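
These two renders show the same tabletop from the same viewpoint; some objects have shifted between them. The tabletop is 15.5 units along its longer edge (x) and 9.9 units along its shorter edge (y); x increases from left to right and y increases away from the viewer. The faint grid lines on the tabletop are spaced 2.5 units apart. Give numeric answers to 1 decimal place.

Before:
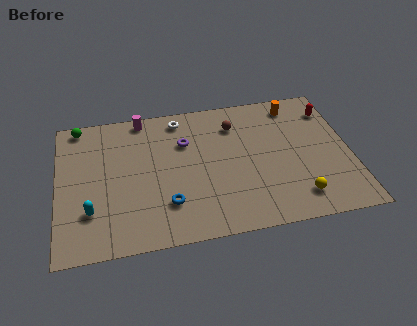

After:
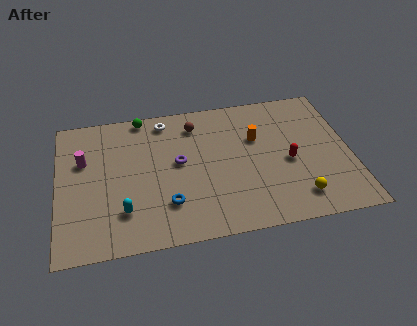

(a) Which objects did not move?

the blue torus and the yellow sphere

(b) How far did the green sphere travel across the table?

3.4

The green sphere moved from about (1.2, 9.0) to (4.6, 9.1), a distance of √(3.4² + 0.1²) ≈ 3.4.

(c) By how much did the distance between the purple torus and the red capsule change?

-2.1

The distance was about 8.0 in the first image and 5.9 in the second, so they moved 2.1 units closer together.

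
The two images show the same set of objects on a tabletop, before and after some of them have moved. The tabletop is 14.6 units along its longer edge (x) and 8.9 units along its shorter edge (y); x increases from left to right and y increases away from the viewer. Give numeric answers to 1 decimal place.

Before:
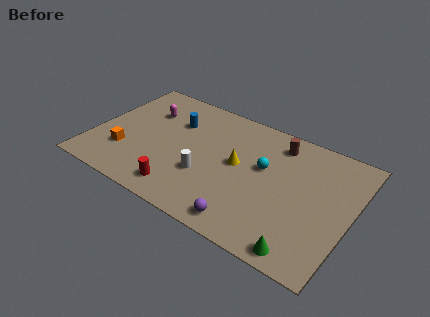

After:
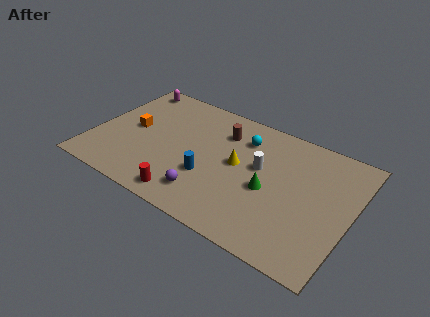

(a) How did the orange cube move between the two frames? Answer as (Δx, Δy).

(0.1, 2.0)

From the two frames, the orange cube sits at roughly (2.0, 2.6) before and (2.1, 4.6) after.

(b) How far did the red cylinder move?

0.5

The red cylinder was near (5.5, 1.4) before and (5.9, 1.1) after, so it travelled √(0.4² + 0.3²) ≈ 0.5 units.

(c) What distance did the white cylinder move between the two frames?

3.5

The white cylinder was near (6.6, 3.1) before and (9.4, 5.2) after, so it travelled √(2.8² + 2.1²) ≈ 3.5 units.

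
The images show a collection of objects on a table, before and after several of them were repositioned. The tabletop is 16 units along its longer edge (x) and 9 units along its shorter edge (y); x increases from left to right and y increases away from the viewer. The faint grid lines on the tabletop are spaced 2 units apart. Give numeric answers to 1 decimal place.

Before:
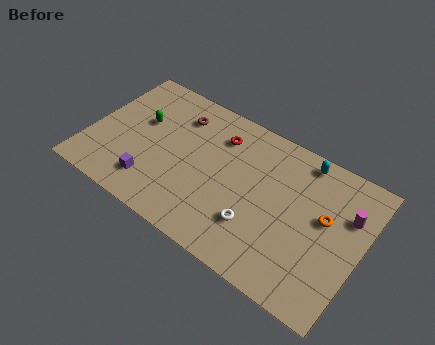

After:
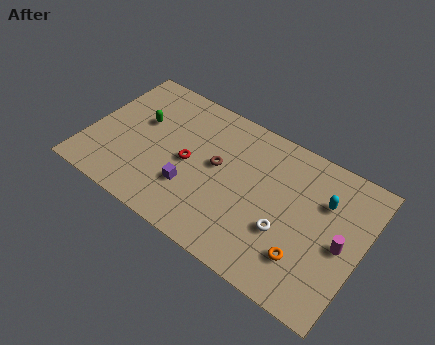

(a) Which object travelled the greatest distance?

the brown torus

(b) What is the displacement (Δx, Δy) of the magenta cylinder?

(-0.1, -1.9)

From the two frames, the magenta cylinder sits at roughly (15.0, 6.1) before and (14.9, 4.2) after.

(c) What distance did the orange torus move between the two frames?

3.0

From (13.8, 5.2) to (13.1, 2.3), the orange torus covered √(0.7² + 2.9²) ≈ 3.0 units.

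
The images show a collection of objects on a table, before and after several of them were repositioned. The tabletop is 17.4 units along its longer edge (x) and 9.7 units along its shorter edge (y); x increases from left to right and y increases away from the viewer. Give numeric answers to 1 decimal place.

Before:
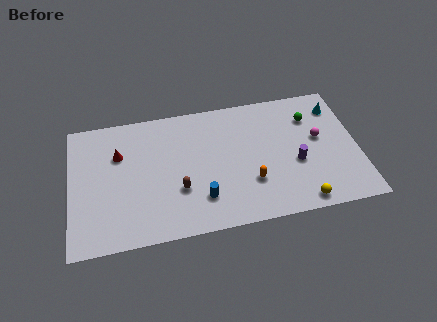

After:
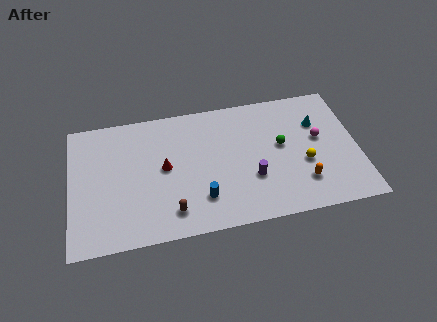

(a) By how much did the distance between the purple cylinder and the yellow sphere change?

+0.3

The distance was about 2.9 in the first image and 3.2 in the second, so they moved 0.3 units further apart.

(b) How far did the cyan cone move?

1.6

The cyan cone was near (16.3, 7.7) before and (15.1, 6.7) after, so it travelled √(1.2² + 1.0²) ≈ 1.6 units.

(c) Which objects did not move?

the blue cylinder and the magenta sphere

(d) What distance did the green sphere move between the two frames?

2.6

The green sphere was near (14.7, 7.2) before and (12.8, 5.4) after, so it travelled √(1.9² + 1.8²) ≈ 2.6 units.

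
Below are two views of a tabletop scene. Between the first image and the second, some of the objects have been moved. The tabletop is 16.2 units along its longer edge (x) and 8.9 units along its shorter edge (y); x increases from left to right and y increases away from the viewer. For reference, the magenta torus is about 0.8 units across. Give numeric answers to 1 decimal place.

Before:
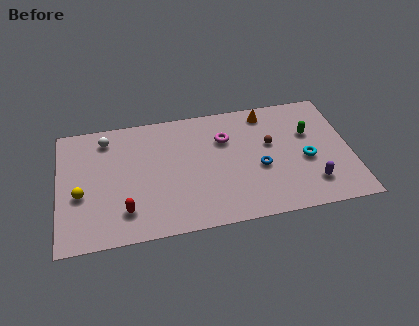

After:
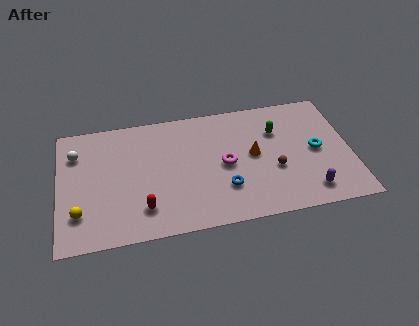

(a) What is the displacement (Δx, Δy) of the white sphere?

(-1.7, -0.8)

From the two frames, the white sphere sits at roughly (2.7, 7.4) before and (1.0, 6.6) after.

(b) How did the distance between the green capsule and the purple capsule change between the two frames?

+1.2

The distance was about 3.7 in the first image and 4.9 in the second, so they moved 1.2 units further apart.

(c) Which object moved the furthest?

the orange cone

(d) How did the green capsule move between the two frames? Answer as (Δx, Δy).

(-1.8, 0.5)

The green capsule started near (14.0, 5.7) and ended near (12.2, 6.2).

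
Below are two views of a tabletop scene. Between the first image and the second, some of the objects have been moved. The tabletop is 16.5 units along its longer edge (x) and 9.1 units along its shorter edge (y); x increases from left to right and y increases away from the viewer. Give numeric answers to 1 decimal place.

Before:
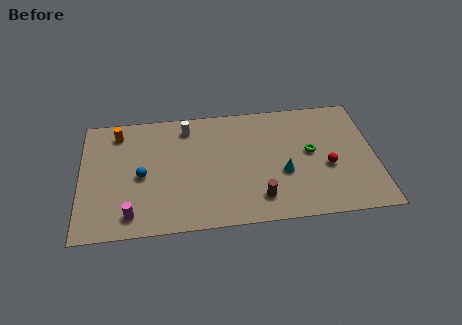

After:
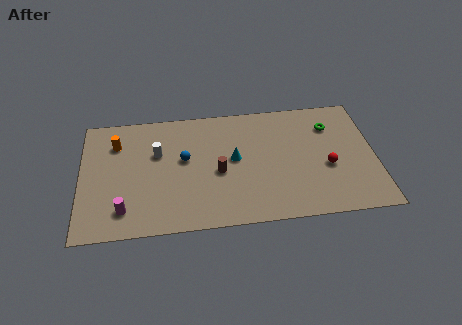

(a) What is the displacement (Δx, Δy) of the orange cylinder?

(-0.1, -0.8)

The orange cylinder was at about (2.1, 7.6) and moved to about (2.0, 6.8).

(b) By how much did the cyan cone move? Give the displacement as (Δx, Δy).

(-2.7, 1.4)

From the two frames, the cyan cone sits at roughly (11.3, 3.5) before and (8.6, 4.9) after.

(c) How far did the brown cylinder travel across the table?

3.1

The brown cylinder was near (9.9, 1.8) before and (7.7, 4.0) after, so it travelled √(2.2² + 2.2²) ≈ 3.1 units.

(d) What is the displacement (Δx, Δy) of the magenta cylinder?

(-0.4, 0.4)

The magenta cylinder was at about (2.8, 1.4) and moved to about (2.4, 1.8).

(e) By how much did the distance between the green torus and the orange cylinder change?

+1.0

They were about 11.1 units apart before and 12.1 after — 1.0 units further apart.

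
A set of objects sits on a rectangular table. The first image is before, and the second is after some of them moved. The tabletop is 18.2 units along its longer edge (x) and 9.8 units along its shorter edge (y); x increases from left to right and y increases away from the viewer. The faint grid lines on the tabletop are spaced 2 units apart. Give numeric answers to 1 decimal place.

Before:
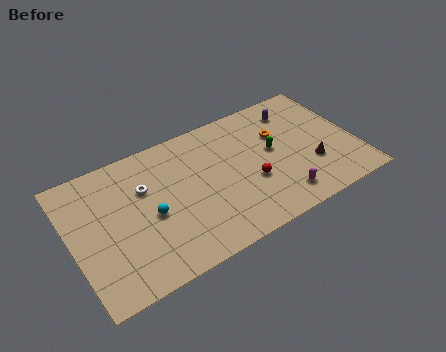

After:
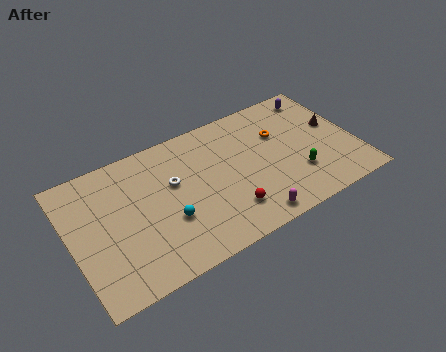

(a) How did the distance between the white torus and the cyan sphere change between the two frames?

+0.5

Before: roughly 2.1 units apart; after: 2.6. That's 0.5 units further apart.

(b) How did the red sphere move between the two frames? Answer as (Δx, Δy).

(-1.7, -1.4)

The red sphere was at about (11.3, 3.7) and moved to about (9.6, 2.3).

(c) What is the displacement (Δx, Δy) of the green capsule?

(1.2, -2.5)

The green capsule started near (13.0, 5.4) and ended near (14.2, 2.9).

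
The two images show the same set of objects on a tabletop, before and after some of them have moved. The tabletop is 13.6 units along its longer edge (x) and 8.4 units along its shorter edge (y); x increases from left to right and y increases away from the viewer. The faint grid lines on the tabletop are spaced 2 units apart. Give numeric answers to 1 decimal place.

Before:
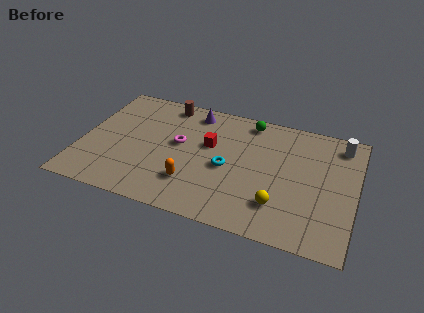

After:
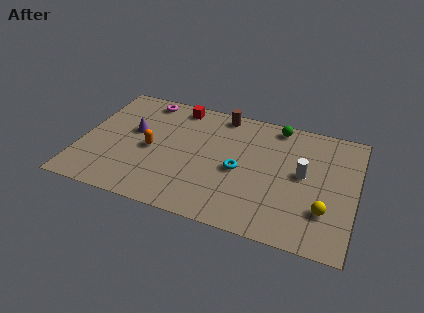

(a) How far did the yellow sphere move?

2.2

From (10.0, 2.1) to (12.2, 2.4), the yellow sphere covered √(2.2² + 0.3²) ≈ 2.2 units.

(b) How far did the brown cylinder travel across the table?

2.8

The brown cylinder moved from about (3.9, 7.4) to (6.7, 7.5), a distance of √(2.8² + 0.1²) ≈ 2.8.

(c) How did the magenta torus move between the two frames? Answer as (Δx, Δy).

(-2.0, 2.7)

The magenta torus started near (4.8, 4.7) and ended near (2.8, 7.4).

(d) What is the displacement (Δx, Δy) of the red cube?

(-1.8, 2.3)

The red cube was at about (6.3, 5.1) and moved to about (4.5, 7.4).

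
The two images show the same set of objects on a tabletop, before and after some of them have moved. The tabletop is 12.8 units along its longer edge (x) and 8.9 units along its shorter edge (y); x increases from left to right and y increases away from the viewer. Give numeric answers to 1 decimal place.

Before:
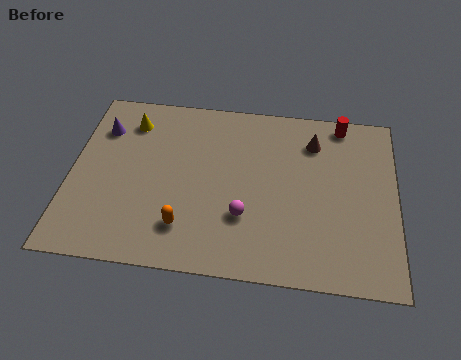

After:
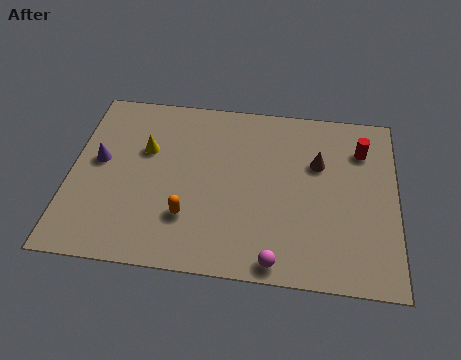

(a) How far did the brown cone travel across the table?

1.1

The brown cone was near (9.5, 6.9) before and (9.7, 5.8) after, so it travelled √(0.2² + 1.1²) ≈ 1.1 units.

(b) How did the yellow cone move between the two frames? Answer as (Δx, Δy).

(0.7, -1.4)

The yellow cone started near (2.2, 7.1) and ended near (2.9, 5.7).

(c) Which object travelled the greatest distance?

the magenta sphere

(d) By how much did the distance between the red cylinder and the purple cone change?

+0.9

They were about 9.6 units apart before and 10.5 after — 0.9 units further apart.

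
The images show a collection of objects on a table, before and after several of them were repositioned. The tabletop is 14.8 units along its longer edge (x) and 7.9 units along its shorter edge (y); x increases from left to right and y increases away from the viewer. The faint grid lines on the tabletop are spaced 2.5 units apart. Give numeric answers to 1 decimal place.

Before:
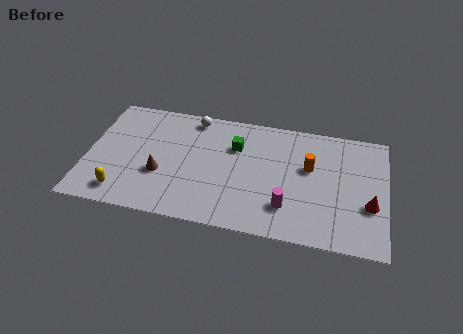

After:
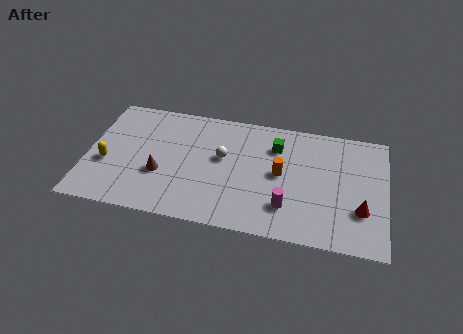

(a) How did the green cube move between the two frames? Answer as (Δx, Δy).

(2.0, 0.4)

The green cube started near (7.3, 5.5) and ended near (9.3, 5.9).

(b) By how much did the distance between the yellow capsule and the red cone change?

+0.4

They were about 12.2 units apart before and 12.6 after — 0.4 units further apart.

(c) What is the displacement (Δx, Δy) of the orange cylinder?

(-1.4, -0.7)

The orange cylinder was at about (11.0, 4.8) and moved to about (9.6, 4.1).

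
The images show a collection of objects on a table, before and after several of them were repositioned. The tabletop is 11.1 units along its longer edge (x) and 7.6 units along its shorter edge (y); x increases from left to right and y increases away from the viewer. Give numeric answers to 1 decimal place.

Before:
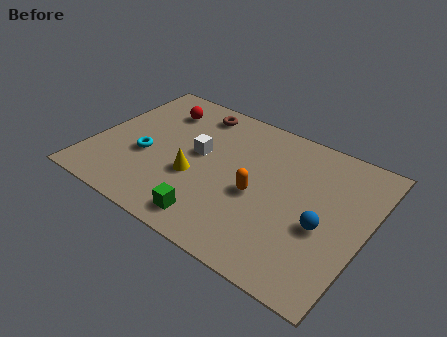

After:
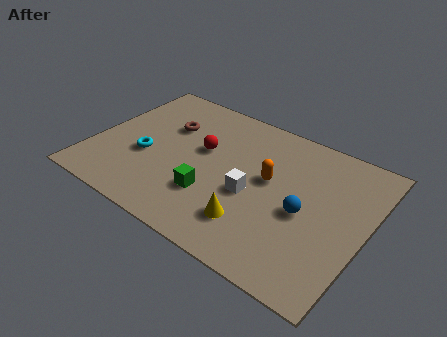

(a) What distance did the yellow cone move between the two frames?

2.8

From (4.3, 2.9) to (6.9, 1.8), the yellow cone covered √(2.6² + 1.1²) ≈ 2.8 units.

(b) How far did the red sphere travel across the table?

2.5

The red sphere moved from about (2.2, 5.9) to (4.3, 4.5), a distance of √(2.1² + 1.4²) ≈ 2.5.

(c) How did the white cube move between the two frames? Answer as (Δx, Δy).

(2.4, -1.0)

The white cube started near (4.2, 4.2) and ended near (6.6, 3.2).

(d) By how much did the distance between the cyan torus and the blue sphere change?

-0.8

They were about 7.3 units apart before and 6.5 after — 0.8 units closer together.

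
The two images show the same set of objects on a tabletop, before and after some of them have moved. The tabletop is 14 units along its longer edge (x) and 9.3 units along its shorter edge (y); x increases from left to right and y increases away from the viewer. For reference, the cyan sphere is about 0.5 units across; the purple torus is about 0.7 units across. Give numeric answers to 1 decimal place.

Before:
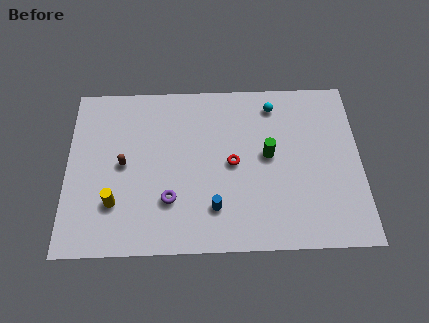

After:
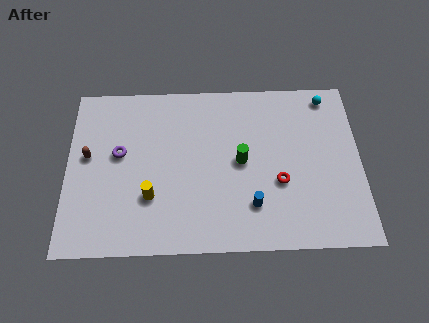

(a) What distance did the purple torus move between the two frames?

3.5

From (4.9, 2.7) to (2.5, 5.3), the purple torus covered √(2.4² + 2.6²) ≈ 3.5 units.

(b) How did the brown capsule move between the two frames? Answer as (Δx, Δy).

(-1.7, 0.5)

The brown capsule started near (2.7, 4.7) and ended near (1.0, 5.2).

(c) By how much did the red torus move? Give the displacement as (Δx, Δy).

(2.2, -1.1)

From the two frames, the red torus sits at roughly (7.9, 4.6) before and (10.1, 3.5) after.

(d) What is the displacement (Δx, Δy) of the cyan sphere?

(2.6, 0.4)

From the two frames, the cyan sphere sits at roughly (9.9, 7.8) before and (12.5, 8.2) after.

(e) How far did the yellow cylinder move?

1.7

The yellow cylinder moved from about (2.3, 2.6) to (4.0, 2.9), a distance of √(1.7² + 0.3²) ≈ 1.7.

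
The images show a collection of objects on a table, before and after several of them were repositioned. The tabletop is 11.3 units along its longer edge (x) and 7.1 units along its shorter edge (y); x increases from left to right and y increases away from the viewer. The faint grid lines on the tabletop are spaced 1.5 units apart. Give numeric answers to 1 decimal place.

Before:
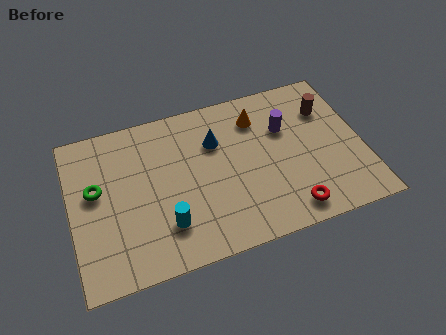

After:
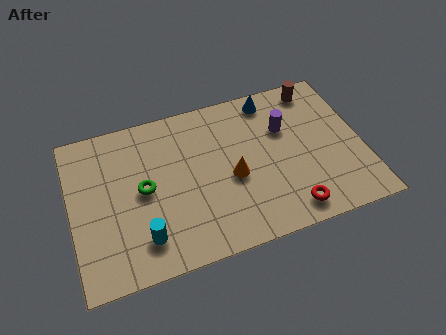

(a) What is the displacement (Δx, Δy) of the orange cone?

(-1.2, -2.4)

The orange cone started near (7.4, 5.5) and ended near (6.2, 3.1).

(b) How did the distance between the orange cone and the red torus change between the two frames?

-1.7

They were about 4.6 units apart before and 2.9 after — 1.7 units closer together.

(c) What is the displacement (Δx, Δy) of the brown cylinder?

(-0.3, 1.1)

From the two frames, the brown cylinder sits at roughly (10.1, 5.1) before and (9.8, 6.2) after.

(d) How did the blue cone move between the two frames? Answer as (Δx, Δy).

(2.3, 1.3)

The blue cone was at about (5.7, 4.9) and moved to about (8.0, 6.2).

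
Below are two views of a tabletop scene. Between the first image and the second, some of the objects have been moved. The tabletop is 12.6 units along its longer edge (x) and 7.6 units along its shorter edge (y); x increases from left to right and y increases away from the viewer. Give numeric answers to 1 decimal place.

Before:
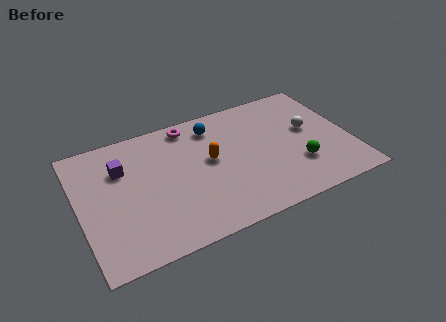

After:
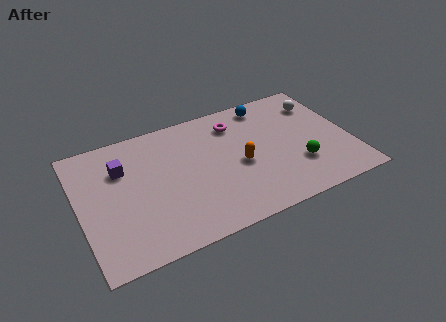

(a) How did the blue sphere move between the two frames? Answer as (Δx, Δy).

(2.6, 0.4)

The blue sphere started near (6.5, 6.2) and ended near (9.1, 6.6).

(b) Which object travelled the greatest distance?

the blue sphere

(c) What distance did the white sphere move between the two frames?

1.7

The white sphere moved from about (10.8, 4.3) to (11.5, 5.8), a distance of √(0.7² + 1.5²) ≈ 1.7.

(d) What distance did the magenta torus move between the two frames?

2.2

From (5.4, 6.7) to (7.5, 6.0), the magenta torus covered √(2.1² + 0.7²) ≈ 2.2 units.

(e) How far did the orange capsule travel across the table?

1.5

The orange capsule was near (6.1, 4.2) before and (7.4, 3.4) after, so it travelled √(1.3² + 0.8²) ≈ 1.5 units.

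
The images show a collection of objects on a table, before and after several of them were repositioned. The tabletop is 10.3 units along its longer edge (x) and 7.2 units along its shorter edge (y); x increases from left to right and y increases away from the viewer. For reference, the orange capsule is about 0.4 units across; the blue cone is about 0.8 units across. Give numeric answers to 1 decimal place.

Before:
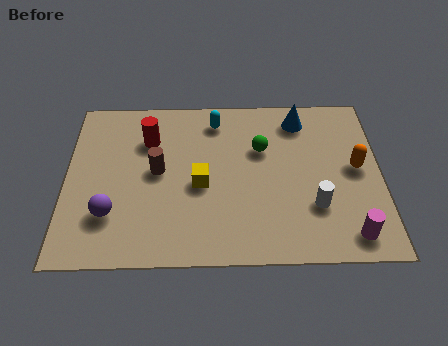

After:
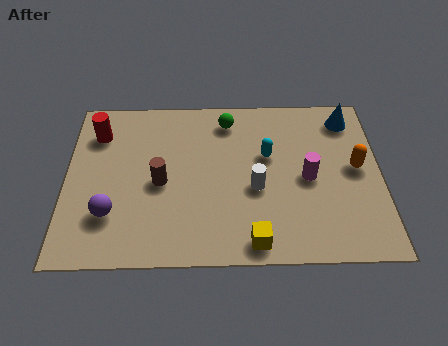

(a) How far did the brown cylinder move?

0.5

From (3.0, 3.8) to (3.1, 3.3), the brown cylinder covered √(0.1² + 0.5²) ≈ 0.5 units.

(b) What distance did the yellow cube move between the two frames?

2.9

From (4.4, 3.2) to (6.1, 0.8), the yellow cube covered √(1.7² + 2.4²) ≈ 2.9 units.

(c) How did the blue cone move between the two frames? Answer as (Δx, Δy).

(1.6, 0.0)

From the two frames, the blue cone sits at roughly (7.7, 6.0) before and (9.3, 6.0) after.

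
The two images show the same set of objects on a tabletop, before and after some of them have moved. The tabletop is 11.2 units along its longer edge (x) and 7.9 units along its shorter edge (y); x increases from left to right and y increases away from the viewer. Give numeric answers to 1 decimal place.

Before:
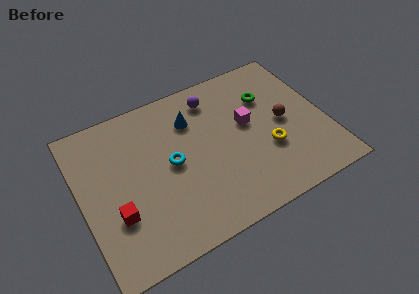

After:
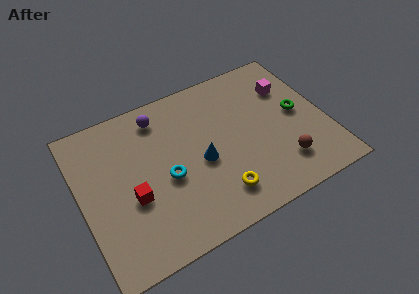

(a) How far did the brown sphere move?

2.1

From (9.3, 3.9) to (8.9, 1.8), the brown sphere covered √(0.4² + 2.1²) ≈ 2.1 units.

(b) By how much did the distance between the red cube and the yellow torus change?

-3.0

Before: roughly 7.0 units apart; after: 4.0. That's 3.0 units closer together.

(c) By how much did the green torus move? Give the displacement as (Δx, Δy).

(1.2, -1.4)

From the two frames, the green torus sits at roughly (8.8, 5.5) before and (10.0, 4.1) after.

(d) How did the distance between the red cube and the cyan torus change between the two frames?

-1.4

Before: roughly 3.0 units apart; after: 1.6. That's 1.4 units closer together.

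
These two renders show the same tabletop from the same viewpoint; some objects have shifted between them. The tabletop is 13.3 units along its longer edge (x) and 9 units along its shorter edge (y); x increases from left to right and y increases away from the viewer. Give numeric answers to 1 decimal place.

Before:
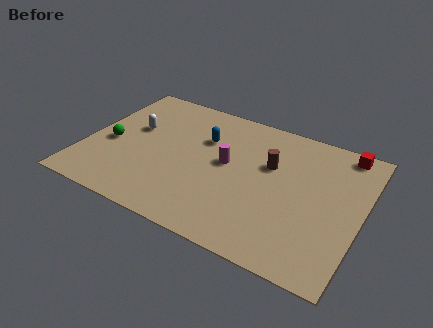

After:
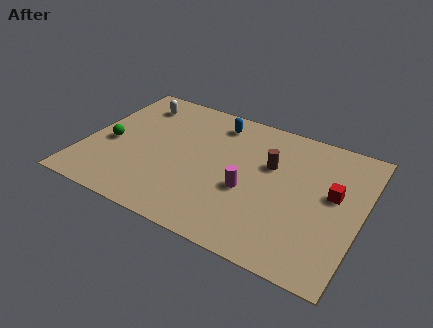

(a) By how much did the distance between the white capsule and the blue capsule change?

+0.5

They were about 3.5 units apart before and 4.0 after — 0.5 units further apart.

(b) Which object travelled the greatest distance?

the red cube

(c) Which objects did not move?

the brown cylinder and the green sphere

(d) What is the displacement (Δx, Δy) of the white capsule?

(-0.2, 1.9)

From the two frames, the white capsule sits at roughly (2.1, 5.4) before and (1.9, 7.3) after.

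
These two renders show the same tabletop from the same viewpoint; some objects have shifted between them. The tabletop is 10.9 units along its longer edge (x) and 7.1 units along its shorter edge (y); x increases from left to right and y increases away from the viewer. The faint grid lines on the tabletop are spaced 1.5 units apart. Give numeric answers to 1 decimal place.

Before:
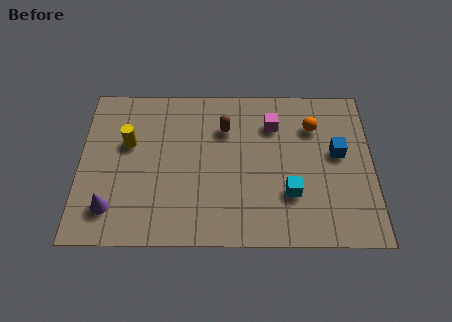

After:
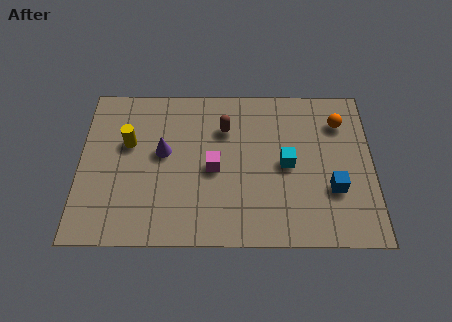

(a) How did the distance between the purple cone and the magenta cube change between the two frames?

-5.1

Before: roughly 7.1 units apart; after: 2.0. That's 5.1 units closer together.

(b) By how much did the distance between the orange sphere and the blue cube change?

+1.5

Before: roughly 1.5 units apart; after: 3.0. That's 1.5 units further apart.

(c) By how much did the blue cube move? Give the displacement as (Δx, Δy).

(-0.2, -1.6)

From the two frames, the blue cube sits at roughly (9.6, 4.0) before and (9.4, 2.4) after.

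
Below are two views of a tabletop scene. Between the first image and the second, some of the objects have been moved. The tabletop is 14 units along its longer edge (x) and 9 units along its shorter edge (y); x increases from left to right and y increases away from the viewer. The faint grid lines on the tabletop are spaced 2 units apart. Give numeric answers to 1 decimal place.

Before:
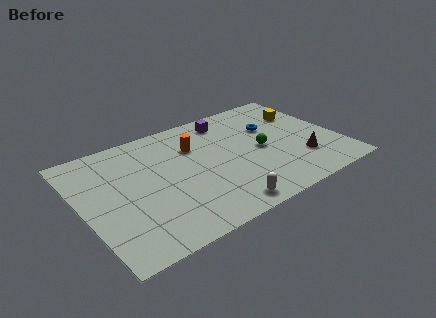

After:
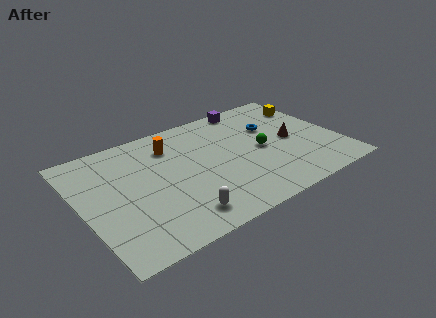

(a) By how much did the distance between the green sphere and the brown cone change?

-0.9

Before: roughly 2.6 units apart; after: 1.7. That's 0.9 units closer together.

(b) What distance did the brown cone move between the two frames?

1.8

The brown cone was near (11.7, 2.5) before and (11.5, 4.3) after, so it travelled √(0.2² + 1.8²) ≈ 1.8 units.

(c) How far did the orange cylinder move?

1.3

The orange cylinder was near (6.4, 6.3) before and (5.2, 6.9) after, so it travelled √(1.2² + 0.6²) ≈ 1.3 units.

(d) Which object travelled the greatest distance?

the white capsule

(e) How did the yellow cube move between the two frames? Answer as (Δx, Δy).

(0.5, 0.5)

The yellow cube was at about (12.6, 6.3) and moved to about (13.1, 6.8).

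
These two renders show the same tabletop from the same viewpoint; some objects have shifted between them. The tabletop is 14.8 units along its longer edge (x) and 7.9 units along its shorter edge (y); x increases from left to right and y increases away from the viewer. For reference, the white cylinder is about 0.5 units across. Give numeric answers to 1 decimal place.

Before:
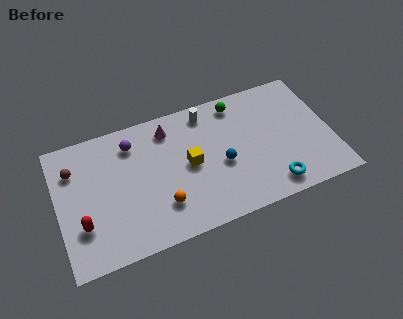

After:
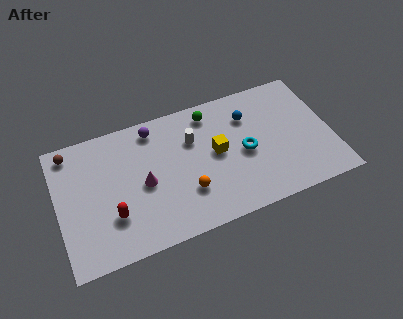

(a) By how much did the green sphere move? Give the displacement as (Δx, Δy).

(-1.5, -0.1)

The green sphere was at about (10.0, 6.8) and moved to about (8.5, 6.7).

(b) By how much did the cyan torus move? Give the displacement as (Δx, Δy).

(-1.2, 2.5)

The cyan torus started near (11.3, 1.2) and ended near (10.1, 3.7).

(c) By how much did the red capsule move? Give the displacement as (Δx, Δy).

(1.6, 0.0)

From the two frames, the red capsule sits at roughly (1.2, 2.4) before and (2.8, 2.4) after.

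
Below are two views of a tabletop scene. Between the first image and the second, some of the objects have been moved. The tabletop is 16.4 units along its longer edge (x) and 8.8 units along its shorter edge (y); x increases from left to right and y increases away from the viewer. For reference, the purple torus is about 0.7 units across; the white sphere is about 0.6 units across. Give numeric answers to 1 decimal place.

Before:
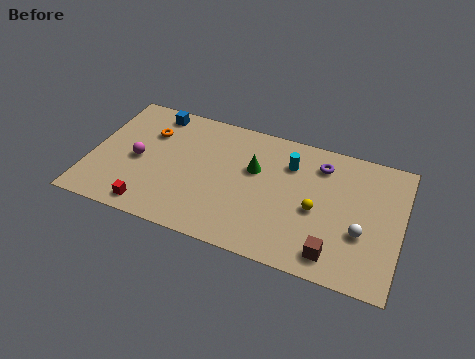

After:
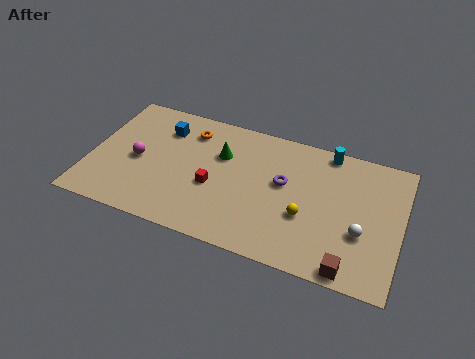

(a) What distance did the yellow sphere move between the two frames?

0.8

The yellow sphere moved from about (12.0, 3.9) to (11.5, 3.3), a distance of √(0.5² + 0.6²) ≈ 0.8.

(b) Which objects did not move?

the white sphere and the magenta sphere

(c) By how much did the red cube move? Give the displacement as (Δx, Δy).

(3.1, 2.5)

The red cube started near (3.5, 1.1) and ended near (6.6, 3.6).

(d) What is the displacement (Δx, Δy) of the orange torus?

(2.1, 0.8)

The orange torus was at about (2.9, 6.2) and moved to about (5.0, 7.0).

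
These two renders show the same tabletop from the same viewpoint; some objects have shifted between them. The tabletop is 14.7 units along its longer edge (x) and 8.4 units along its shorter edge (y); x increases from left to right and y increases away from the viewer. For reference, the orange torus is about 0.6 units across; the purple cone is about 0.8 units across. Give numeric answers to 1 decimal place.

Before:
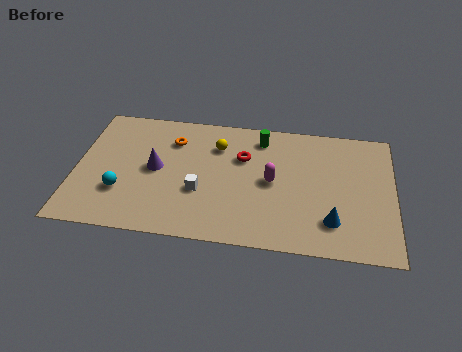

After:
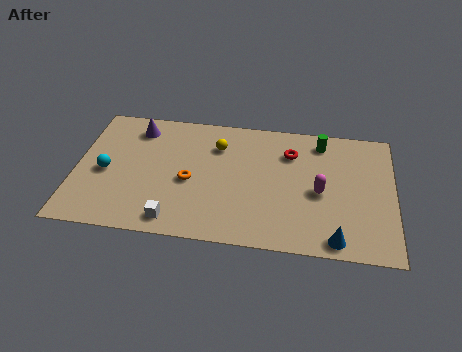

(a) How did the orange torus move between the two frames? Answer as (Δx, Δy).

(0.9, -2.6)

The orange torus was at about (4.4, 6.3) and moved to about (5.3, 3.7).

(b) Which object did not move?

the yellow sphere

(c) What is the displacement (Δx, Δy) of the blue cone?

(0.2, -1.1)

The blue cone started near (11.9, 2.0) and ended near (12.1, 0.9).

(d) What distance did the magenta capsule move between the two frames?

2.2

From (9.1, 4.2) to (11.3, 3.8), the magenta capsule covered √(2.2² + 0.4²) ≈ 2.2 units.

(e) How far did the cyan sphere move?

1.4

The cyan sphere moved from about (2.2, 2.6) to (1.4, 3.8), a distance of √(0.8² + 1.2²) ≈ 1.4.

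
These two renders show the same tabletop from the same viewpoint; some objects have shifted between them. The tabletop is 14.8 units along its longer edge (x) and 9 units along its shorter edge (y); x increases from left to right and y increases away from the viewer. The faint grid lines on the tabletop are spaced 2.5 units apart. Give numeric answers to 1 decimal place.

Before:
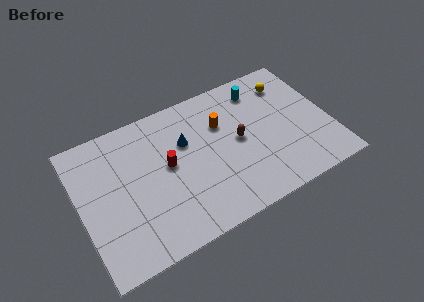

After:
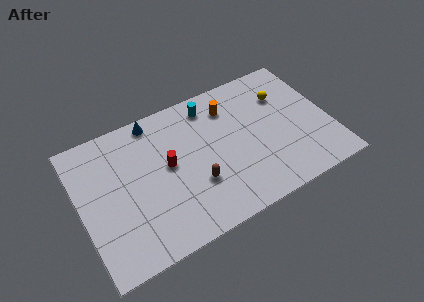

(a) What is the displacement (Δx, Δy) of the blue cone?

(-1.6, 2.2)

The blue cone started near (6.4, 5.9) and ended near (4.8, 8.1).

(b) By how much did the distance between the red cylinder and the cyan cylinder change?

-2.4

Before: roughly 6.4 units apart; after: 4.0. That's 2.4 units closer together.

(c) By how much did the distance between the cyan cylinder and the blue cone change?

-1.6

They were about 4.9 units apart before and 3.3 after — 1.6 units closer together.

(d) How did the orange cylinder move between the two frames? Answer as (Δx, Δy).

(0.6, 0.9)

The orange cylinder was at about (8.6, 6.1) and moved to about (9.2, 7.0).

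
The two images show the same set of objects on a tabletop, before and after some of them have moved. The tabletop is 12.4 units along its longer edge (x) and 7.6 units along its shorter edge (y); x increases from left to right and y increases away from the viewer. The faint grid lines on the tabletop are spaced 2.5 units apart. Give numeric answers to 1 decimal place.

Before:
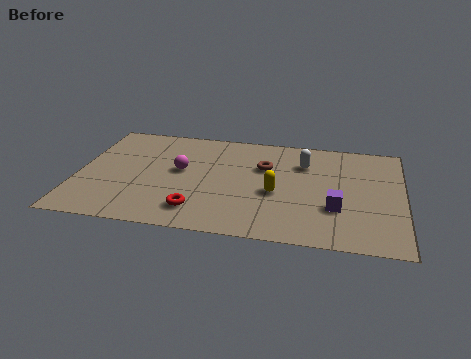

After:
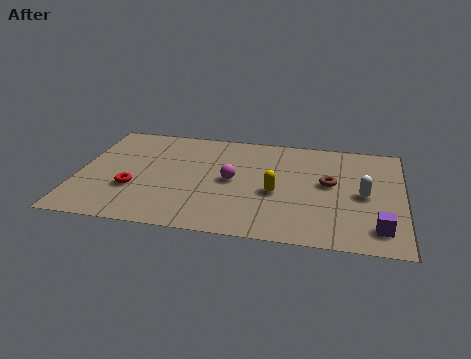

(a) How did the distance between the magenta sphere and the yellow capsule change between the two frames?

-2.0

They were about 3.8 units apart before and 1.8 after — 2.0 units closer together.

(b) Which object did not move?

the yellow capsule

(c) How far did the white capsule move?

3.0

The white capsule was near (8.6, 5.5) before and (10.9, 3.6) after, so it travelled √(2.3² + 1.9²) ≈ 3.0 units.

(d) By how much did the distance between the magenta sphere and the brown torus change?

+0.4

Before: roughly 3.3 units apart; after: 3.7. That's 0.4 units further apart.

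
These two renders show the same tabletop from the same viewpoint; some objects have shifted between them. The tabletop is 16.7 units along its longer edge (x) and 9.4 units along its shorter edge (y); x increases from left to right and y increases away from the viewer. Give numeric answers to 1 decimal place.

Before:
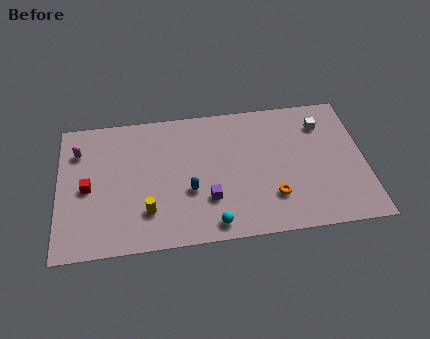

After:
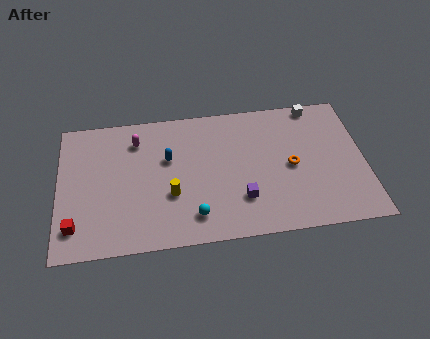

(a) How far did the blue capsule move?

2.6

The blue capsule moved from about (7.1, 3.5) to (6.0, 5.9), a distance of √(1.1² + 2.4²) ≈ 2.6.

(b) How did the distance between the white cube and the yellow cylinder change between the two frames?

-1.2

Before: roughly 10.8 units apart; after: 9.6. That's 1.2 units closer together.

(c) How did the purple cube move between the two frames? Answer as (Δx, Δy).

(1.8, -0.2)

From the two frames, the purple cube sits at roughly (8.1, 2.8) before and (9.9, 2.6) after.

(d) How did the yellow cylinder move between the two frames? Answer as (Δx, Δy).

(1.3, 1.0)

From the two frames, the yellow cylinder sits at roughly (4.8, 2.4) before and (6.1, 3.4) after.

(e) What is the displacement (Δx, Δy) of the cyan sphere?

(-1.0, 0.7)

The cyan sphere was at about (8.3, 1.1) and moved to about (7.3, 1.8).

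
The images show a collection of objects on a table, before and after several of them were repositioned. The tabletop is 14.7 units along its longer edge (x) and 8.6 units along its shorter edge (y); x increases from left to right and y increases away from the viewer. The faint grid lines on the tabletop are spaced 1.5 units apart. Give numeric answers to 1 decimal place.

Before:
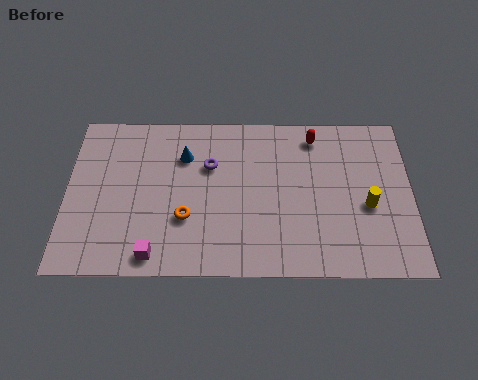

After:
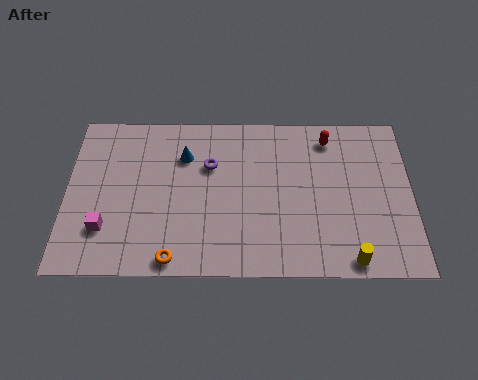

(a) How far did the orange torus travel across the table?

2.2

The orange torus was near (5.1, 2.9) before and (4.6, 0.8) after, so it travelled √(0.5² + 2.1²) ≈ 2.2 units.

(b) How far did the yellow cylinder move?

2.9

The yellow cylinder was near (12.8, 3.6) before and (12.0, 0.8) after, so it travelled √(0.8² + 2.8²) ≈ 2.9 units.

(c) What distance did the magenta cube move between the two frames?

2.5

From (3.8, 1.0) to (1.7, 2.3), the magenta cube covered √(2.1² + 1.3²) ≈ 2.5 units.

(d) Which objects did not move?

the purple torus and the blue cone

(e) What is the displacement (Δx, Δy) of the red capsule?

(0.6, -0.1)

The red capsule started near (10.6, 7.3) and ended near (11.2, 7.2).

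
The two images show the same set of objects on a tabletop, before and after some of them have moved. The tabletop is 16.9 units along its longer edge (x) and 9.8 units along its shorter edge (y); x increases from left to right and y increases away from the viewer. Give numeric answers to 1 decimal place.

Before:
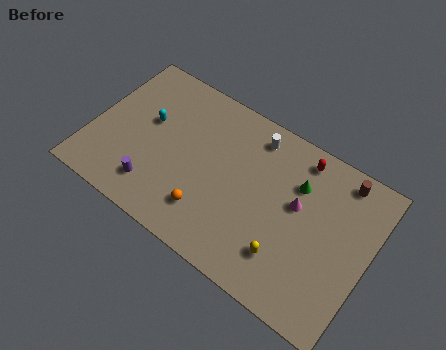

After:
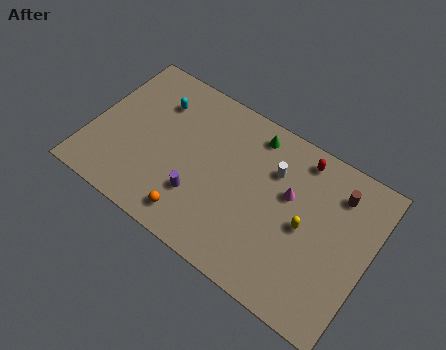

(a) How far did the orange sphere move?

1.1

The orange sphere moved from about (7.6, 2.3) to (6.8, 1.5), a distance of √(0.8² + 0.8²) ≈ 1.1.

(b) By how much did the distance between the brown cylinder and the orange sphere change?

+0.5

Before: roughly 9.5 units apart; after: 10.0. That's 0.5 units further apart.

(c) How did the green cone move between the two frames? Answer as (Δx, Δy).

(-3.0, 1.5)

From the two frames, the green cone sits at roughly (12.3, 6.9) before and (9.3, 8.4) after.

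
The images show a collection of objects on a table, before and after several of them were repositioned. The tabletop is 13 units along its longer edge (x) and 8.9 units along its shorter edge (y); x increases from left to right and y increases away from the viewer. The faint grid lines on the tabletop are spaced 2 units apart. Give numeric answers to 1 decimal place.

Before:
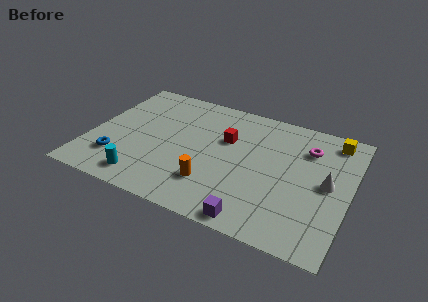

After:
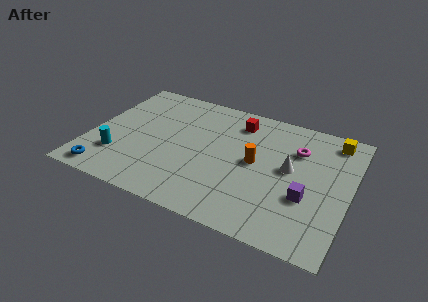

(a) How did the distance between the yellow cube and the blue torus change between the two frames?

+0.9

Before: roughly 11.7 units apart; after: 12.6. That's 0.9 units further apart.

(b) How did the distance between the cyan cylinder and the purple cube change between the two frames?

+3.8

They were about 5.6 units apart before and 9.4 after — 3.8 units further apart.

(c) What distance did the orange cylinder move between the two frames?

3.0

From (6.4, 2.3) to (8.3, 4.6), the orange cylinder covered √(1.9² + 2.3²) ≈ 3.0 units.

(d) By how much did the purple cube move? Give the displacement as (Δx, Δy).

(2.3, 2.4)

The purple cube started near (8.7, 0.8) and ended near (11.0, 3.2).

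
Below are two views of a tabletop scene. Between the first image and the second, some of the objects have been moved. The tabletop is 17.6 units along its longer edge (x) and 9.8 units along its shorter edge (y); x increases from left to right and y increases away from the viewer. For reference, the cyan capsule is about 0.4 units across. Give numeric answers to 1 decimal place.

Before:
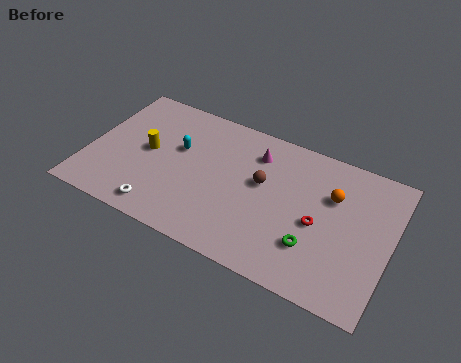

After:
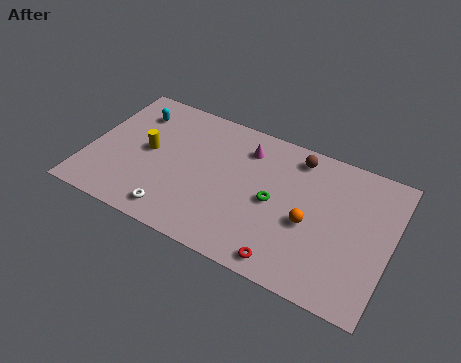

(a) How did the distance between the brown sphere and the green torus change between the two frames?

-0.6

The distance was about 4.4 in the first image and 3.8 in the second, so they moved 0.6 units closer together.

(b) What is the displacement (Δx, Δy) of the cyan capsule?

(-2.9, 1.6)

The cyan capsule started near (5.1, 6.0) and ended near (2.2, 7.6).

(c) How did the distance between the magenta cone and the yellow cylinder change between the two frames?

-0.5

The distance was about 6.6 in the first image and 6.1 in the second, so they moved 0.5 units closer together.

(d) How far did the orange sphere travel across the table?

2.6

The orange sphere was near (14.1, 6.6) before and (13.0, 4.2) after, so it travelled √(1.1² + 2.4²) ≈ 2.6 units.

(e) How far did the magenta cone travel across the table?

0.6

From (9.5, 7.6) to (8.9, 7.7), the magenta cone covered √(0.6² + 0.1²) ≈ 0.6 units.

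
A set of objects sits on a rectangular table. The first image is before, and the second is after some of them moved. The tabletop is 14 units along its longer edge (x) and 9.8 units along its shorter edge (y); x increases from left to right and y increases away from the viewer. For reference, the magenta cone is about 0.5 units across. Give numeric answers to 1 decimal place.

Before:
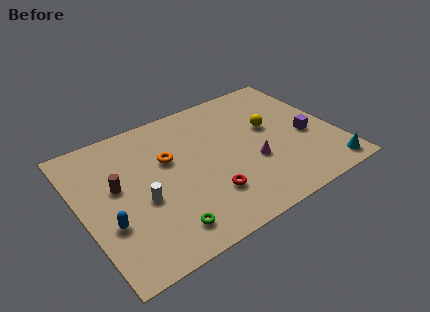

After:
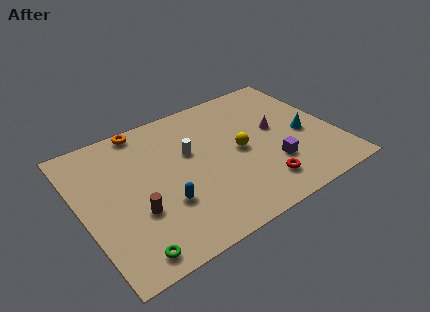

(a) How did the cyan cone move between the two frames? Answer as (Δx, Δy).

(-0.7, 3.2)

The cyan cone started near (13.0, 1.1) and ended near (12.3, 4.3).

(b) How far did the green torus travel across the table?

2.1

The green torus was near (3.9, 1.6) before and (1.9, 1.1) after, so it travelled √(2.0² + 0.5²) ≈ 2.1 units.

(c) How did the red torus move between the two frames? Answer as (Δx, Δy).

(2.8, -0.7)

The red torus was at about (6.5, 2.6) and moved to about (9.3, 1.9).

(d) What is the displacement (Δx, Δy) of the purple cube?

(-2.2, -1.2)

The purple cube was at about (12.4, 4.1) and moved to about (10.2, 2.9).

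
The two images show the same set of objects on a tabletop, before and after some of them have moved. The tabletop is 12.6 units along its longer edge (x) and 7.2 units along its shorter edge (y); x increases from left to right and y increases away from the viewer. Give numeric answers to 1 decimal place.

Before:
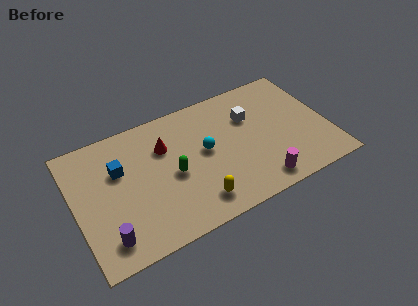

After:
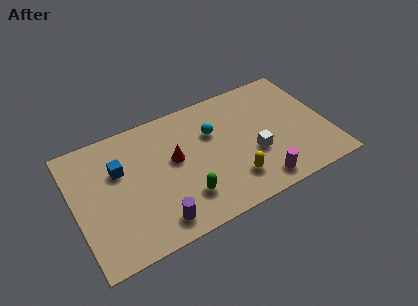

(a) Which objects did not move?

the blue cube and the magenta cylinder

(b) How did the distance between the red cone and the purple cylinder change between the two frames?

-1.7

The distance was about 5.0 in the first image and 3.3 in the second, so they moved 1.7 units closer together.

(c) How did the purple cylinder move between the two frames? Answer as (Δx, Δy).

(2.4, -0.2)

From the two frames, the purple cylinder sits at roughly (1.3, 1.3) before and (3.7, 1.1) after.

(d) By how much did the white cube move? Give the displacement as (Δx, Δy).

(-0.1, -2.2)

From the two frames, the white cube sits at roughly (8.9, 4.9) before and (8.8, 2.7) after.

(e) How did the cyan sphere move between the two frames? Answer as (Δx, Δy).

(0.5, 0.9)

The cyan sphere was at about (6.5, 3.9) and moved to about (7.0, 4.8).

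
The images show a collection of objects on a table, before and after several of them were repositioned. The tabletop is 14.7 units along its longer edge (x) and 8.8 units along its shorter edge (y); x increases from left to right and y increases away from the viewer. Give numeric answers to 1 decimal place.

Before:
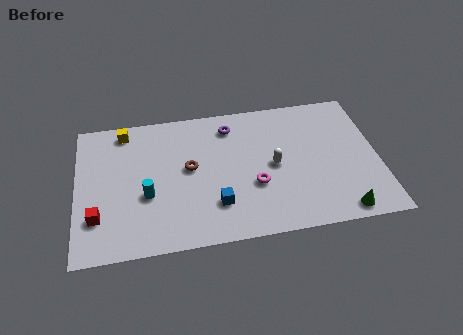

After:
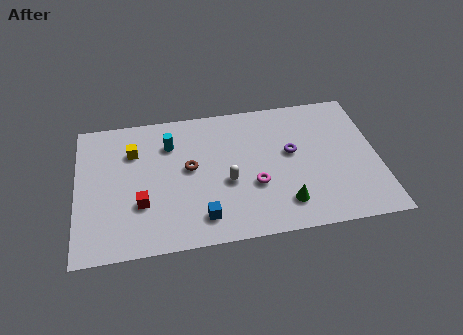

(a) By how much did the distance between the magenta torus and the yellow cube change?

-1.1

Before: roughly 7.7 units apart; after: 6.6. That's 1.1 units closer together.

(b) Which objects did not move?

the magenta torus and the brown torus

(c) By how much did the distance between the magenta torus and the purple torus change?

-1.5

Before: roughly 4.1 units apart; after: 2.6. That's 1.5 units closer together.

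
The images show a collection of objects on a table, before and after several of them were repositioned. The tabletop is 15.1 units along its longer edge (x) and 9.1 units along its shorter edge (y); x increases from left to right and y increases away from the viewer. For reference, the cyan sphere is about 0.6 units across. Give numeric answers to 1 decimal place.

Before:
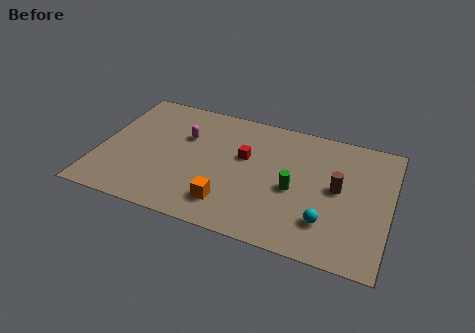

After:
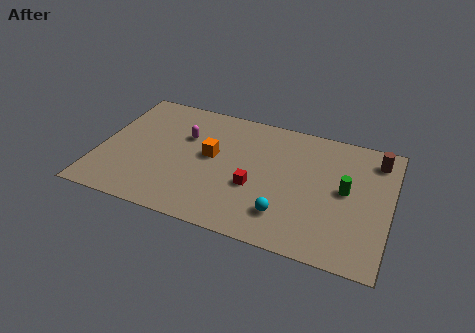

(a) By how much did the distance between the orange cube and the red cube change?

-0.8

Before: roughly 3.6 units apart; after: 2.8. That's 0.8 units closer together.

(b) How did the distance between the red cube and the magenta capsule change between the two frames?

+1.4

They were about 3.2 units apart before and 4.6 after — 1.4 units further apart.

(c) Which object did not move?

the magenta capsule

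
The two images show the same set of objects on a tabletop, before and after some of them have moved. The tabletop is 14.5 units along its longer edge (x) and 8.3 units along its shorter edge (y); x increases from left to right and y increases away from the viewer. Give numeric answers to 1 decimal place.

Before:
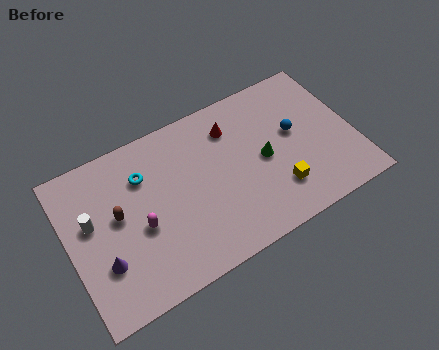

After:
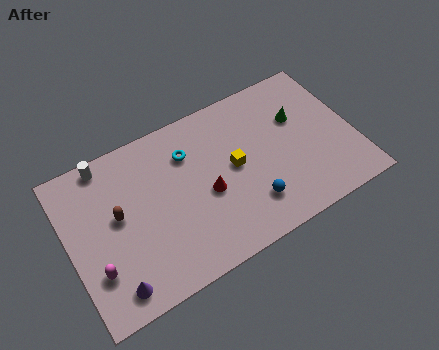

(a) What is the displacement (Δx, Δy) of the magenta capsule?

(-2.4, -1.1)

From the two frames, the magenta capsule sits at roughly (3.5, 3.5) before and (1.1, 2.4) after.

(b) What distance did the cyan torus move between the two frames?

2.3

The cyan torus was near (4.0, 6.0) before and (6.3, 6.1) after, so it travelled √(2.3² + 0.1²) ≈ 2.3 units.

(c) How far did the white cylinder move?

2.8

The white cylinder moved from about (1.2, 4.9) to (2.3, 7.5), a distance of √(1.1² + 2.6²) ≈ 2.8.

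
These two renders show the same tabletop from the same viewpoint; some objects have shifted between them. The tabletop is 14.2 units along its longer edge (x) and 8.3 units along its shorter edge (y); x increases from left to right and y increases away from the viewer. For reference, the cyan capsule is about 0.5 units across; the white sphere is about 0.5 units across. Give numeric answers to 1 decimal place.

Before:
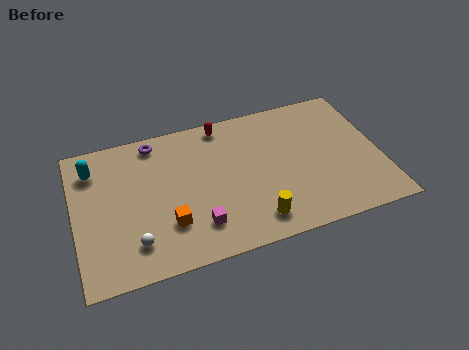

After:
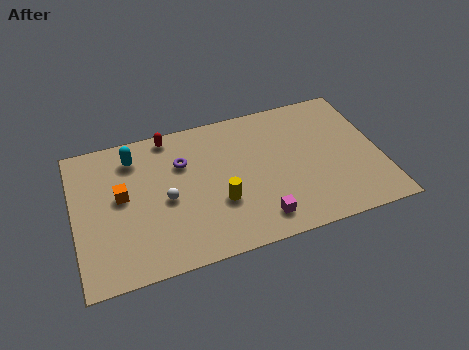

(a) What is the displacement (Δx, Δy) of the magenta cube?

(2.8, -0.5)

From the two frames, the magenta cube sits at roughly (5.5, 1.9) before and (8.3, 1.4) after.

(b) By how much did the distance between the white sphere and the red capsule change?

-3.5

The distance was about 7.2 in the first image and 3.7 in the second, so they moved 3.5 units closer together.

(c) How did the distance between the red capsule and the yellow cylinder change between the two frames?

-1.1

Before: roughly 6.1 units apart; after: 5.0. That's 1.1 units closer together.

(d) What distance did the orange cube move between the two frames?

3.0

The orange cube was near (4.2, 2.4) before and (2.2, 4.6) after, so it travelled √(2.0² + 2.2²) ≈ 3.0 units.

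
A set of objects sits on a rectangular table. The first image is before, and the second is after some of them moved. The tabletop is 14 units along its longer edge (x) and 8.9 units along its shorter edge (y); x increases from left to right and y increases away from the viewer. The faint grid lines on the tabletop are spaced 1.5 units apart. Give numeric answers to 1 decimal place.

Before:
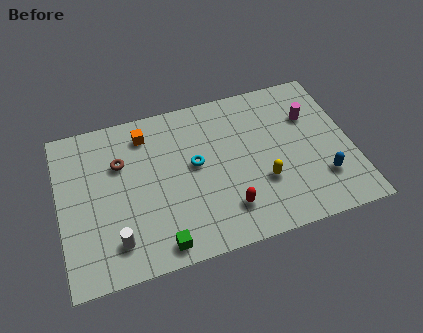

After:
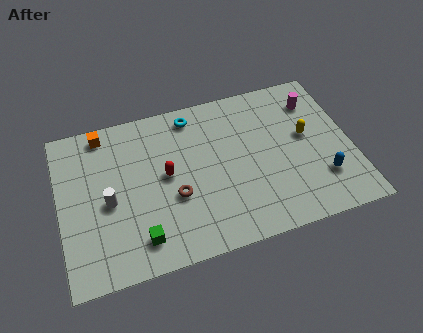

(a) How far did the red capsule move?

3.8

The red capsule was near (7.8, 2.0) before and (5.1, 4.7) after, so it travelled √(2.7² + 2.7²) ≈ 3.8 units.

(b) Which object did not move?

the blue capsule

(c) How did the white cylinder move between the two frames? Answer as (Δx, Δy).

(-0.2, 2.2)

The white cylinder started near (2.5, 1.8) and ended near (2.3, 4.0).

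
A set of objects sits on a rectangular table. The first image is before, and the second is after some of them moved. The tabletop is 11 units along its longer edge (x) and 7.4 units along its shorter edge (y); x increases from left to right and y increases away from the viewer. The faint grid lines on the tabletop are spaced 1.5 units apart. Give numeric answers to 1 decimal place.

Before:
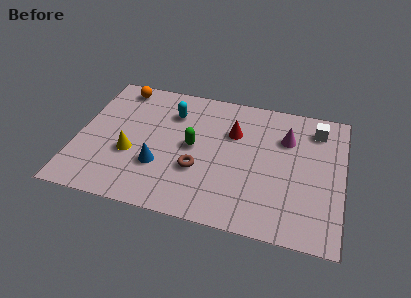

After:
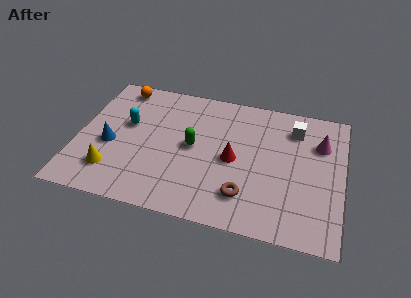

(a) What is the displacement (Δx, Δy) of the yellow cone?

(-0.7, -1.1)

The yellow cone started near (2.3, 2.8) and ended near (1.6, 1.7).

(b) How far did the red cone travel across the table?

1.5

The red cone was near (6.4, 5.0) before and (6.5, 3.5) after, so it travelled √(0.1² + 1.5²) ≈ 1.5 units.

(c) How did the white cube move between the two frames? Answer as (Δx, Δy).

(-0.9, -0.2)

The white cube was at about (9.8, 6.0) and moved to about (8.9, 5.8).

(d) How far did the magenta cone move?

1.4

From (8.6, 5.2) to (10.0, 5.2), the magenta cone covered √(1.4² + 0.0²) ≈ 1.4 units.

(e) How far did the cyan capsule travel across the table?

2.1

From (3.8, 5.5) to (2.0, 4.4), the cyan capsule covered √(1.8² + 1.1²) ≈ 2.1 units.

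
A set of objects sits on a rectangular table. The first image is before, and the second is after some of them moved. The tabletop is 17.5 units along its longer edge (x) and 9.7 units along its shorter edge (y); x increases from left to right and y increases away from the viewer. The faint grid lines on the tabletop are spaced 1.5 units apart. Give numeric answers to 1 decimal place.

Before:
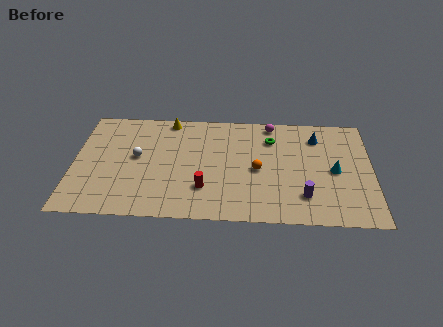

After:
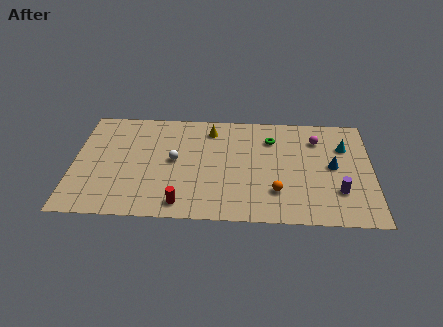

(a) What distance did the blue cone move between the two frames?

2.8

The blue cone moved from about (14.3, 7.6) to (15.2, 5.0), a distance of √(0.9² + 2.6²) ≈ 2.8.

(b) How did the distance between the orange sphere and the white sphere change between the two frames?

-0.6

They were about 7.1 units apart before and 6.5 after — 0.6 units closer together.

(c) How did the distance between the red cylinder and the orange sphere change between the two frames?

+2.1

The distance was about 3.6 in the first image and 5.7 in the second, so they moved 2.1 units further apart.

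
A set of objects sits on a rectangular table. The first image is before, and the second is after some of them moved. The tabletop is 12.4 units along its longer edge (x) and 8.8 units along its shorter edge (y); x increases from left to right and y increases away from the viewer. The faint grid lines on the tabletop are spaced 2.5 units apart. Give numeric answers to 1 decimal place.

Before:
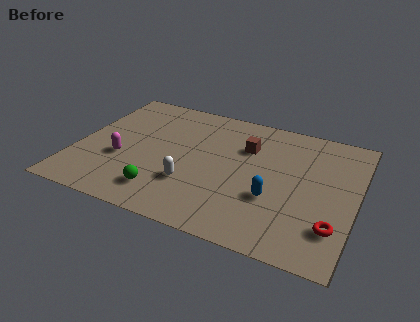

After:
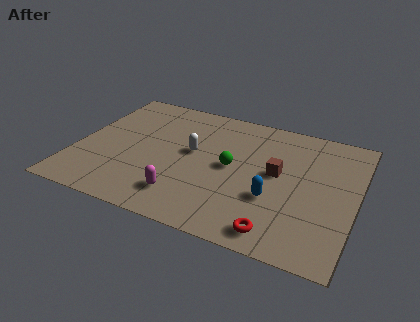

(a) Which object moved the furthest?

the green sphere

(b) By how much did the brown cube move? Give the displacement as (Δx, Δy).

(1.5, -1.3)

The brown cube was at about (7.4, 6.1) and moved to about (8.9, 4.8).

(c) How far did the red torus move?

2.5

The red torus moved from about (11.6, 2.2) to (9.3, 1.1), a distance of √(2.3² + 1.1²) ≈ 2.5.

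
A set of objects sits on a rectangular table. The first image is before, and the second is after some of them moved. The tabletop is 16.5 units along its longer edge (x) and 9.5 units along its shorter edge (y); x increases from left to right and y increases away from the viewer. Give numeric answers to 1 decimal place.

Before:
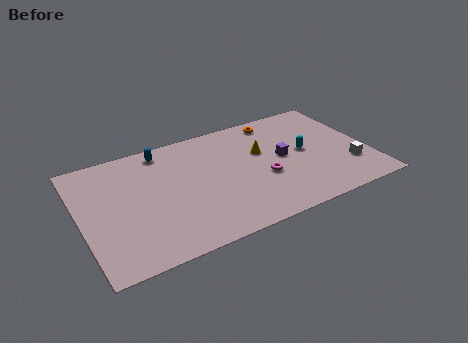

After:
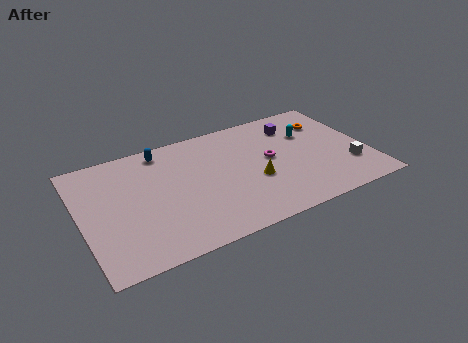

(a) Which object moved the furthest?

the orange torus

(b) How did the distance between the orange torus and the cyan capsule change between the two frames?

-2.3

They were about 3.6 units apart before and 1.3 after — 2.3 units closer together.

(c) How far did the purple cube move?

2.7

From (11.6, 4.9) to (12.7, 7.4), the purple cube covered √(1.1² + 2.5²) ≈ 2.7 units.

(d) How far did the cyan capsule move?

1.6

The cyan capsule moved from about (12.9, 4.9) to (13.4, 6.4), a distance of √(0.5² + 1.5²) ≈ 1.6.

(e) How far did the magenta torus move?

1.5

The magenta torus was near (10.3, 3.7) before and (10.9, 5.1) after, so it travelled √(0.6² + 1.4²) ≈ 1.5 units.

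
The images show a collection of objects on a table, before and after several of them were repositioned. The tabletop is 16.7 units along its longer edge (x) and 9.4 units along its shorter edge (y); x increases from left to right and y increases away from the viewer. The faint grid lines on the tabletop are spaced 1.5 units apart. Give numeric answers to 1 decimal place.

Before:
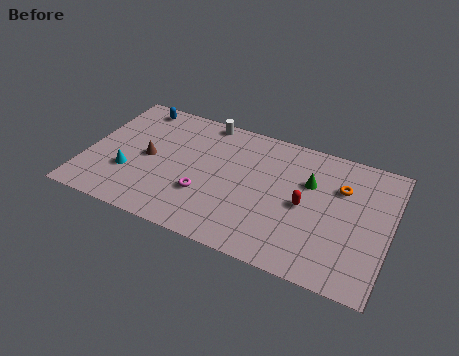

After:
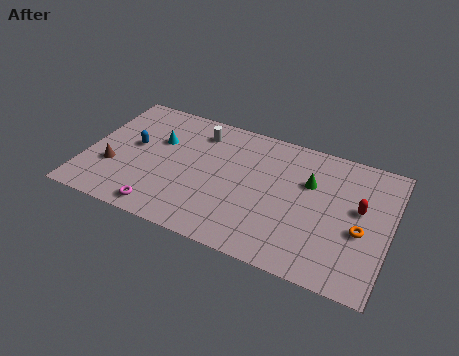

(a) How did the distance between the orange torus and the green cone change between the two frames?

+2.1

They were about 1.7 units apart before and 3.8 after — 2.1 units further apart.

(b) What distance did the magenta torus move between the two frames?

2.9

The magenta torus moved from about (6.7, 3.1) to (4.6, 1.1), a distance of √(2.1² + 2.0²) ≈ 2.9.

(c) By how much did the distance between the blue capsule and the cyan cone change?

-3.6

The distance was about 5.2 in the first image and 1.6 in the second, so they moved 3.6 units closer together.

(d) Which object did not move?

the green cone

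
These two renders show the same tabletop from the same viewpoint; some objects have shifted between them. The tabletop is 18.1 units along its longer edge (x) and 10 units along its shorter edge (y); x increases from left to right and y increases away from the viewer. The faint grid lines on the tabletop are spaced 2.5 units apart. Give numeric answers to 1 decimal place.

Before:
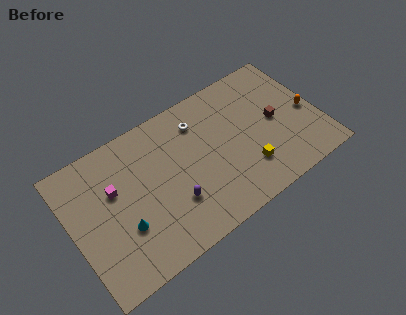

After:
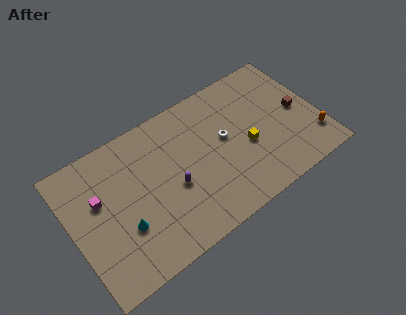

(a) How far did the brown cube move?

1.7

The brown cube was near (15.0, 5.0) before and (16.7, 4.9) after, so it travelled √(1.7² + 0.1²) ≈ 1.7 units.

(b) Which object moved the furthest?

the white torus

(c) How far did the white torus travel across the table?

2.7

The white torus moved from about (9.7, 7.8) to (11.3, 5.6), a distance of √(1.6² + 2.2²) ≈ 2.7.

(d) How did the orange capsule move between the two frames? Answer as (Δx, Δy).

(0.0, -2.2)

The orange capsule was at about (17.3, 4.5) and moved to about (17.3, 2.3).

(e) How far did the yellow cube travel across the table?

1.6

The yellow cube moved from about (12.4, 2.6) to (12.7, 4.2), a distance of √(0.3² + 1.6²) ≈ 1.6.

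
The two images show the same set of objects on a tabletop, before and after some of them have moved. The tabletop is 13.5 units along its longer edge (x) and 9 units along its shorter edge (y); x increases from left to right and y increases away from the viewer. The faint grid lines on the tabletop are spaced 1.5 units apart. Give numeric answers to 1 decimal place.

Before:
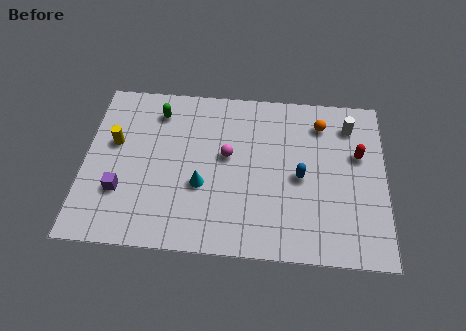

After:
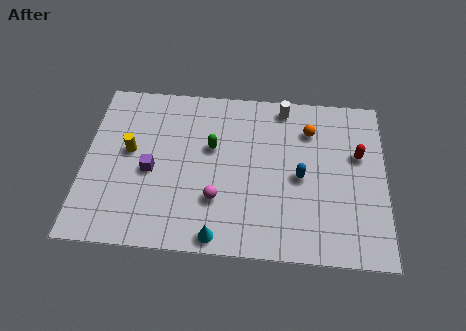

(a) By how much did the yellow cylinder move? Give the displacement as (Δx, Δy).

(0.7, -0.4)

From the two frames, the yellow cylinder sits at roughly (1.3, 5.4) before and (2.0, 5.0) after.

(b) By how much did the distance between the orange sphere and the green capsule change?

-2.8

They were about 7.4 units apart before and 4.6 after — 2.8 units closer together.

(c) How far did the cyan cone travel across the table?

2.7

The cyan cone moved from about (5.3, 3.4) to (6.1, 0.8), a distance of √(0.8² + 2.6²) ≈ 2.7.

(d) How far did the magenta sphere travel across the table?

2.4

From (6.4, 5.1) to (6.0, 2.7), the magenta sphere covered √(0.4² + 2.4²) ≈ 2.4 units.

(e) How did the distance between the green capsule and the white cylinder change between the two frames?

-4.6

Before: roughly 8.7 units apart; after: 4.1. That's 4.6 units closer together.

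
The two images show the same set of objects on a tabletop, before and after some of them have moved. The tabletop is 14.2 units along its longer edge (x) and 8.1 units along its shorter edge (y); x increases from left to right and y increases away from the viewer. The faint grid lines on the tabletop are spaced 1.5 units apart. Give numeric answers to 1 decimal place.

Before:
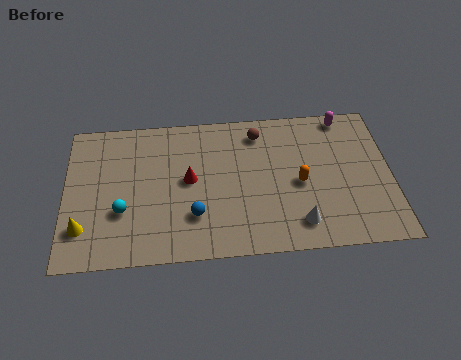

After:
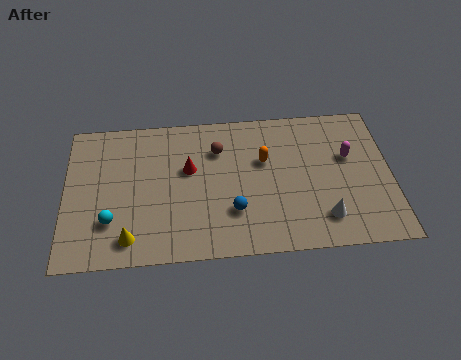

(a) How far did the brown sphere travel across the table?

2.0

The brown sphere moved from about (8.5, 6.7) to (6.7, 5.9), a distance of √(1.8² + 0.8²) ≈ 2.0.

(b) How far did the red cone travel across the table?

0.6

The red cone moved from about (5.4, 4.3) to (5.4, 4.9), a distance of √(0.0² + 0.6²) ≈ 0.6.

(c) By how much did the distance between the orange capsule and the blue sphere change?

-1.8

They were about 4.8 units apart before and 3.0 after — 1.8 units closer together.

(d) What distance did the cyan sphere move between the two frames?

0.7

The cyan sphere was near (2.5, 2.8) before and (2.0, 2.3) after, so it travelled √(0.5² + 0.5²) ≈ 0.7 units.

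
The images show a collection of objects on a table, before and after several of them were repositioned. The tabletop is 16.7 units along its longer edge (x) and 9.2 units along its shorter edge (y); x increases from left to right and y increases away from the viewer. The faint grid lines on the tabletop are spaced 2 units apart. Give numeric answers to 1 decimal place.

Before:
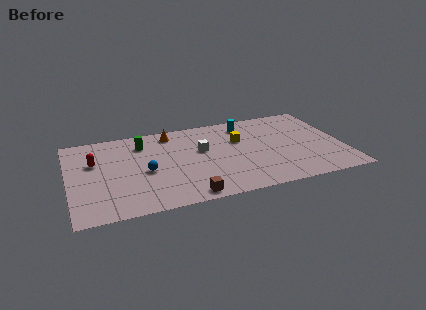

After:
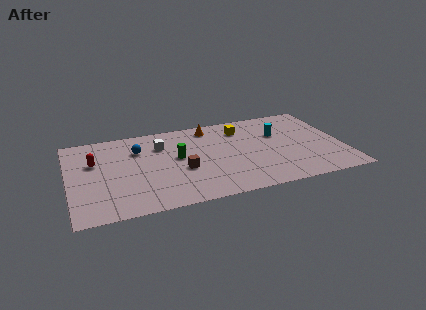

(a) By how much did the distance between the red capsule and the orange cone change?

+2.3

Before: roughly 5.2 units apart; after: 7.5. That's 2.3 units further apart.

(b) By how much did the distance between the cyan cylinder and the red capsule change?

+1.7

Before: roughly 9.6 units apart; after: 11.3. That's 1.7 units further apart.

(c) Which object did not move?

the red capsule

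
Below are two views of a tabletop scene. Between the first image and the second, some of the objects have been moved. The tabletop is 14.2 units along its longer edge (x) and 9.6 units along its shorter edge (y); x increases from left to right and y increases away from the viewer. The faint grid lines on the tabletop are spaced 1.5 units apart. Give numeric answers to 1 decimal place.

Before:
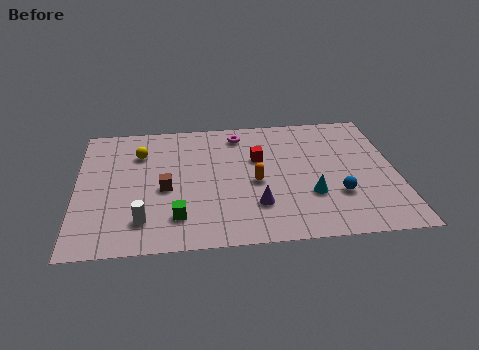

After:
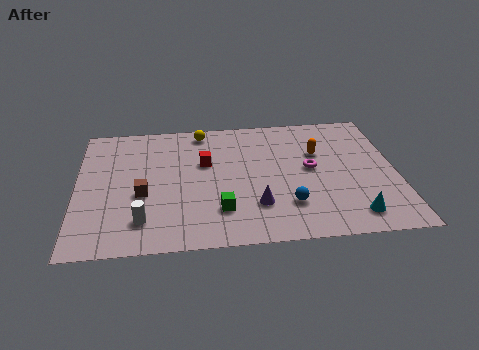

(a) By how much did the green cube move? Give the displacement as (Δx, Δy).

(1.9, 0.3)

The green cube was at about (4.4, 2.1) and moved to about (6.3, 2.4).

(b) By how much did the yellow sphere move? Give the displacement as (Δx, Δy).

(2.8, 1.5)

The yellow sphere was at about (2.8, 7.0) and moved to about (5.6, 8.5).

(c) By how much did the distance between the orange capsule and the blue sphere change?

+0.3

Before: roughly 3.8 units apart; after: 4.1. That's 0.3 units further apart.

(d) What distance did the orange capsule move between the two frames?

3.5

The orange capsule was near (7.9, 4.3) before and (10.8, 6.3) after, so it travelled √(2.9² + 2.0²) ≈ 3.5 units.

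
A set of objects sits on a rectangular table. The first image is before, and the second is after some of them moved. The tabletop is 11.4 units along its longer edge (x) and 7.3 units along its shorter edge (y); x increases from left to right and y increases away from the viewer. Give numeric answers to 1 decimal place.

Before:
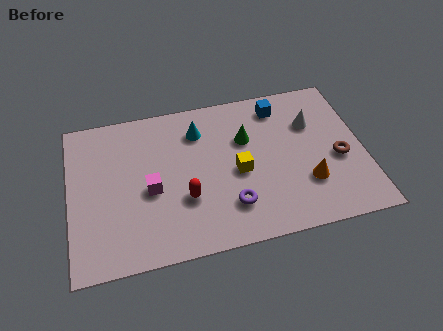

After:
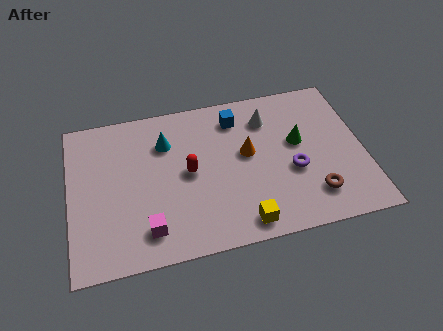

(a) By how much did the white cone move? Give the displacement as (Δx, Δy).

(-1.7, 0.6)

The white cone was at about (9.5, 5.0) and moved to about (7.8, 5.6).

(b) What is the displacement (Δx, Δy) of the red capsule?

(0.2, 1.2)

From the two frames, the red capsule sits at roughly (4.4, 2.5) before and (4.6, 3.7) after.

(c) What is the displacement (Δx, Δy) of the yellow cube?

(0.0, -2.4)

The yellow cube started near (6.5, 3.3) and ended near (6.5, 0.9).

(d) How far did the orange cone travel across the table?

2.9

The orange cone was near (9.1, 2.2) before and (6.9, 4.1) after, so it travelled √(2.2² + 1.9²) ≈ 2.9 units.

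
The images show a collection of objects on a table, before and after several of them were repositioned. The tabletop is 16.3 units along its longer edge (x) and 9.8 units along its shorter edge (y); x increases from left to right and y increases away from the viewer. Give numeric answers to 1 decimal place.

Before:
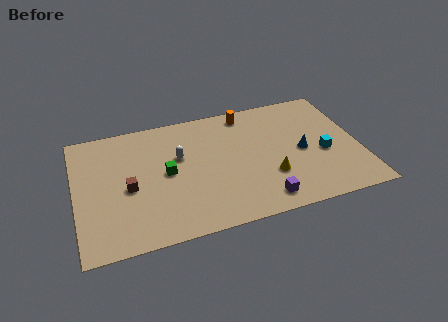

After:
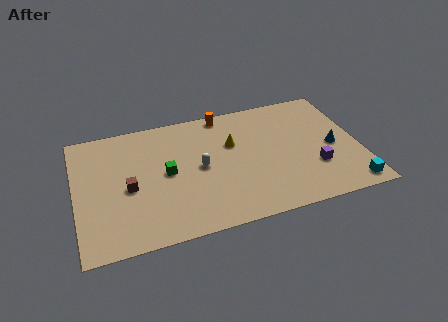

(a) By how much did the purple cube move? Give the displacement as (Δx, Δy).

(3.2, 1.7)

The purple cube was at about (10.4, 1.4) and moved to about (13.6, 3.1).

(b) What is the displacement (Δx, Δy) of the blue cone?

(1.8, -0.1)

From the two frames, the blue cone sits at roughly (13.0, 4.6) before and (14.8, 4.5) after.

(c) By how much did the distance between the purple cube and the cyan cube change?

-2.0

They were about 4.7 units apart before and 2.7 after — 2.0 units closer together.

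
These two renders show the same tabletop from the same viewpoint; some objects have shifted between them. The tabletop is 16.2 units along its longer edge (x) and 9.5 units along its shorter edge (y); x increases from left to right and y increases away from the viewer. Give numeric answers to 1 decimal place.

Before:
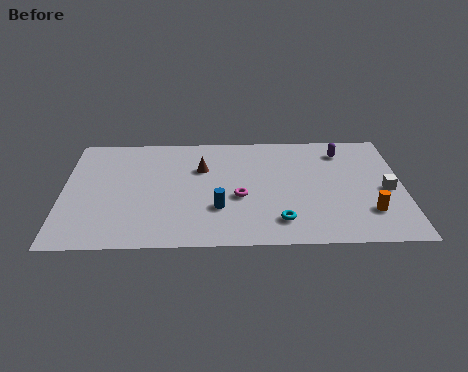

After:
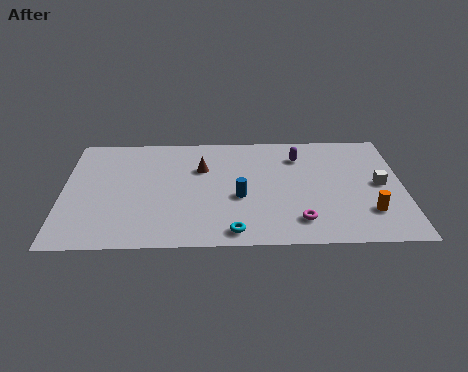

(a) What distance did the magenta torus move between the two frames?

3.4

The magenta torus moved from about (8.4, 3.9) to (11.2, 1.9), a distance of √(2.8² + 2.0²) ≈ 3.4.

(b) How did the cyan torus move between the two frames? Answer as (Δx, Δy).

(-2.2, -0.8)

From the two frames, the cyan torus sits at roughly (10.3, 1.9) before and (8.1, 1.1) after.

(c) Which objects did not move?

the brown cone and the orange cylinder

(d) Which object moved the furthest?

the magenta torus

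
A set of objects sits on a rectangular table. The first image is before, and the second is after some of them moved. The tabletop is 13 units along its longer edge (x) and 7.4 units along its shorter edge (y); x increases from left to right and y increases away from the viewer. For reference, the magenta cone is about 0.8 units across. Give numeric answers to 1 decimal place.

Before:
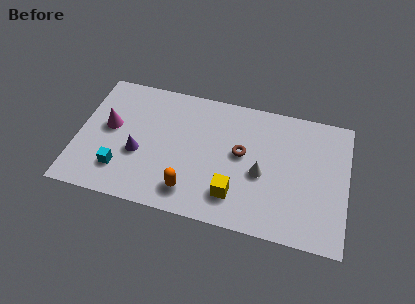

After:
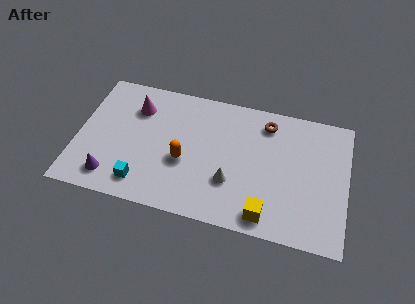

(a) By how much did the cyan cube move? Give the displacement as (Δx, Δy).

(1.1, -0.5)

From the two frames, the cyan cube sits at roughly (2.2, 1.8) before and (3.3, 1.3) after.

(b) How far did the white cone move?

1.6

The white cone was near (8.9, 3.2) before and (7.5, 2.4) after, so it travelled √(1.4² + 0.8²) ≈ 1.6 units.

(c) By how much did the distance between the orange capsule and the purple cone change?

+0.8

They were about 3.0 units apart before and 3.8 after — 0.8 units further apart.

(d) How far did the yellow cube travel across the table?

1.7

From (7.7, 1.7) to (9.3, 1.0), the yellow cube covered √(1.6² + 0.7²) ≈ 1.7 units.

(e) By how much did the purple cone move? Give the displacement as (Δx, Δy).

(-1.2, -1.6)

The purple cone started near (3.0, 2.9) and ended near (1.8, 1.3).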